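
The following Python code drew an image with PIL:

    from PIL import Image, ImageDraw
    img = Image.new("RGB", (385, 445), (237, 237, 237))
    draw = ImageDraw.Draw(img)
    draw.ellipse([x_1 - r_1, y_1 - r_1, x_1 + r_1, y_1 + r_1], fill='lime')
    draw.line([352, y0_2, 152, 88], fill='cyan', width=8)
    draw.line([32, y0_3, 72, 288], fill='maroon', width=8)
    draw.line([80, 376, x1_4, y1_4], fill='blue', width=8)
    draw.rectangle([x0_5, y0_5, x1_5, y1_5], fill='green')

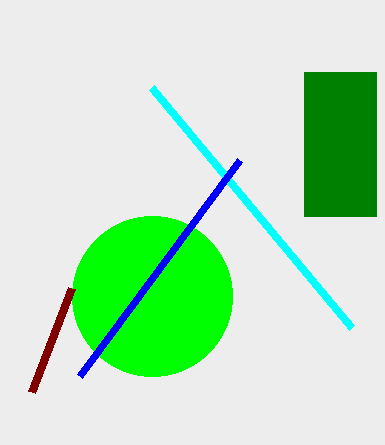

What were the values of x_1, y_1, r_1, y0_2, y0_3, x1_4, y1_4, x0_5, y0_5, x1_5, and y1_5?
x_1 = 152; y_1 = 296; r_1 = 80; y0_2 = 328; y0_3 = 392; x1_4 = 240; y1_4 = 160; x0_5 = 304; y0_5 = 72; x1_5 = 376; y1_5 = 216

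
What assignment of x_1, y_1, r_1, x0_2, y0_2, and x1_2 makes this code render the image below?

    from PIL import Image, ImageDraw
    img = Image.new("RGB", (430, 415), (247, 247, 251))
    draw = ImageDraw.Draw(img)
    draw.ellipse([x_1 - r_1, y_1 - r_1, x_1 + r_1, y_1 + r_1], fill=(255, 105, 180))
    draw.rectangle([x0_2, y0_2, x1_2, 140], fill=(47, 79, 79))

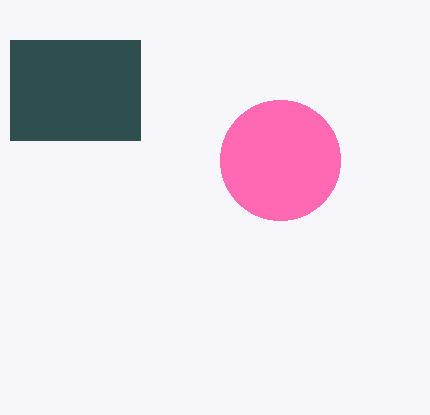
x_1 = 280, y_1 = 160, r_1 = 60, x0_2 = 10, y0_2 = 40, x1_2 = 140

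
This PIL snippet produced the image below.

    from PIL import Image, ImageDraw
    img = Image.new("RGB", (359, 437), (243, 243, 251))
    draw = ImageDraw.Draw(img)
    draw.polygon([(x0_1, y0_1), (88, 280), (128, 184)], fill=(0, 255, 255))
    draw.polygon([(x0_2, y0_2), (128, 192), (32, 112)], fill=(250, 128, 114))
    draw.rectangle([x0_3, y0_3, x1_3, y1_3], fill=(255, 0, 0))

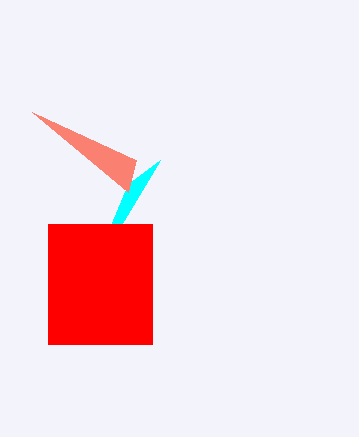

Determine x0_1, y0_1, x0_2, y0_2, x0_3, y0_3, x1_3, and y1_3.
x0_1 = 160
y0_1 = 160
x0_2 = 136
y0_2 = 160
x0_3 = 48
y0_3 = 224
x1_3 = 152
y1_3 = 344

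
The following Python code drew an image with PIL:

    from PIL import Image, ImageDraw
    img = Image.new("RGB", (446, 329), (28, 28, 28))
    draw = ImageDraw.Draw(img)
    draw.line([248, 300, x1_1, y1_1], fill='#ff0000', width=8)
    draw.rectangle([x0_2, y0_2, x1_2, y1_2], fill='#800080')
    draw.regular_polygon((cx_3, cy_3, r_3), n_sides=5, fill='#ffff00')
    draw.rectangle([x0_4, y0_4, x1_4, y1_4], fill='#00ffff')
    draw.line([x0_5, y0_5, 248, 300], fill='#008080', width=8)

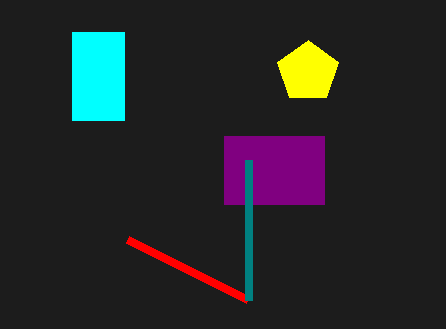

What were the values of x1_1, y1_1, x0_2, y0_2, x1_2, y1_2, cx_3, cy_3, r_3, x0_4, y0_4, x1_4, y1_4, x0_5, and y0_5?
x1_1 = 128; y1_1 = 240; x0_2 = 224; y0_2 = 136; x1_2 = 324; y1_2 = 204; cx_3 = 308; cy_3 = 72; r_3 = 32; x0_4 = 72; y0_4 = 32; x1_4 = 124; y1_4 = 120; x0_5 = 248; y0_5 = 160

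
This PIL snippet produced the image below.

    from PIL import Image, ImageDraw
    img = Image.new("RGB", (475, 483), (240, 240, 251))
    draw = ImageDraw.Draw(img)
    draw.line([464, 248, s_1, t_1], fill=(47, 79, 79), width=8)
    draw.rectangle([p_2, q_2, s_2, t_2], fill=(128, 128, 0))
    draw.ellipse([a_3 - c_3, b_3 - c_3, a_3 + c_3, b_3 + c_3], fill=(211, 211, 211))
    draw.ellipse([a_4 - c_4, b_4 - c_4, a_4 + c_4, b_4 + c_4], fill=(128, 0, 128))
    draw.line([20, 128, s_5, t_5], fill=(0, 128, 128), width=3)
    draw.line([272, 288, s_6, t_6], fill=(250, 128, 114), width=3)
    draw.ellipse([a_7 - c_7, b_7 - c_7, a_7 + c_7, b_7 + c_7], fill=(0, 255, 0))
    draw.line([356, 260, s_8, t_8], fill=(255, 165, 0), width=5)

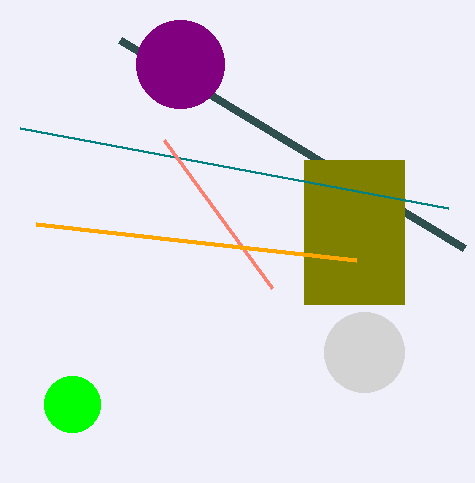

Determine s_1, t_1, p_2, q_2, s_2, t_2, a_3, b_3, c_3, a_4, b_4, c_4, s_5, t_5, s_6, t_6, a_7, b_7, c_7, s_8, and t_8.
s_1 = 120, t_1 = 40, p_2 = 304, q_2 = 160, s_2 = 404, t_2 = 304, a_3 = 364, b_3 = 352, c_3 = 40, a_4 = 180, b_4 = 64, c_4 = 44, s_5 = 448, t_5 = 208, s_6 = 164, t_6 = 140, a_7 = 72, b_7 = 404, c_7 = 28, s_8 = 36, t_8 = 224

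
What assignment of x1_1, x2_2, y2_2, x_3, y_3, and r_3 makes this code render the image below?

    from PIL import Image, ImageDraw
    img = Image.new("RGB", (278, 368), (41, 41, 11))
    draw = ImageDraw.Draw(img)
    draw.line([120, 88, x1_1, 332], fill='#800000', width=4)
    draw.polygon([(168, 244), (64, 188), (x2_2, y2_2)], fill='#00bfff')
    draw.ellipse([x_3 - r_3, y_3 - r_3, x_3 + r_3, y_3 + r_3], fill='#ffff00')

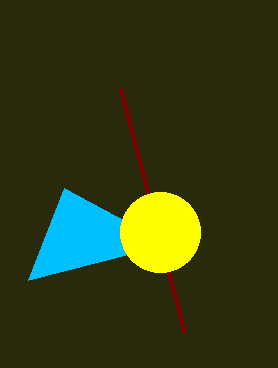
x1_1 = 184; x2_2 = 28; y2_2 = 280; x_3 = 160; y_3 = 232; r_3 = 40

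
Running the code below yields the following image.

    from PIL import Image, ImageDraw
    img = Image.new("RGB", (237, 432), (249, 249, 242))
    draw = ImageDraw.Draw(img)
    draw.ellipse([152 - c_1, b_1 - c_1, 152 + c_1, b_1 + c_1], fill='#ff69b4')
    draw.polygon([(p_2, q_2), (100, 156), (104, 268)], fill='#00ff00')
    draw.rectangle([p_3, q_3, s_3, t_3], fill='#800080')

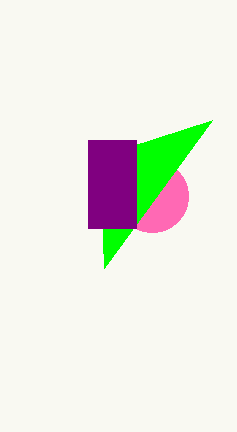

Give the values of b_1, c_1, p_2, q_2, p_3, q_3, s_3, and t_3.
b_1 = 196
c_1 = 36
p_2 = 212
q_2 = 120
p_3 = 88
q_3 = 140
s_3 = 136
t_3 = 228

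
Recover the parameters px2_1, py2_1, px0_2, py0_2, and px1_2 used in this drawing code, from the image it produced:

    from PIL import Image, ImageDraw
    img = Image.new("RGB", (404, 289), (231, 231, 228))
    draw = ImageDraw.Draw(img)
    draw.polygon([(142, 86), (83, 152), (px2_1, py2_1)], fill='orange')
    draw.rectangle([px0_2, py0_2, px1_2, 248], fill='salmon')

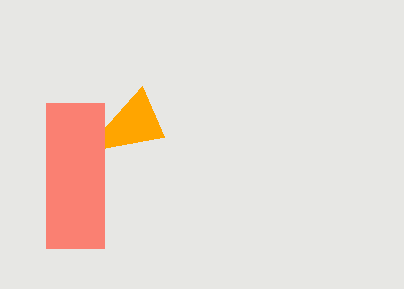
px2_1 = 164
py2_1 = 137
px0_2 = 46
py0_2 = 103
px1_2 = 104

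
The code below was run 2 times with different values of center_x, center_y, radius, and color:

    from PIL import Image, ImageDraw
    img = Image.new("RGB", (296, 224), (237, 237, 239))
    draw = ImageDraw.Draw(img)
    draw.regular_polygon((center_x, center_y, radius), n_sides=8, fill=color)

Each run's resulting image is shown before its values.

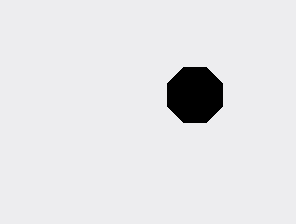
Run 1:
center_x = 195
center_y = 95
radius = 30
color = 'black'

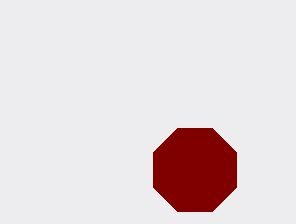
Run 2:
center_x = 195, center_y = 170, radius = 45, color = 'maroon'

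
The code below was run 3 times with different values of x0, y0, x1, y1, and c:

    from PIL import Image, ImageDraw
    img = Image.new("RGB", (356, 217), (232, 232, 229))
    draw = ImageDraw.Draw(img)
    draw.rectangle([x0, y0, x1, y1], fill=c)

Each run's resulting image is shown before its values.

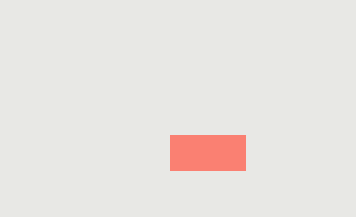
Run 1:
x0 = 170, y0 = 135, x1 = 245, y1 = 170, c = 'salmon'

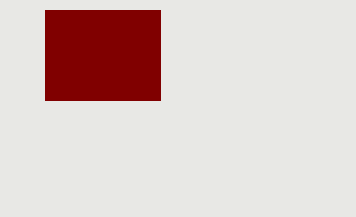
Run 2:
x0 = 45; y0 = 10; x1 = 160; y1 = 100; c = 'maroon'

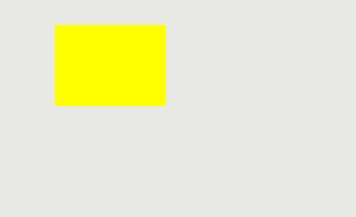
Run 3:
x0 = 55; y0 = 25; x1 = 165; y1 = 105; c = 'yellow'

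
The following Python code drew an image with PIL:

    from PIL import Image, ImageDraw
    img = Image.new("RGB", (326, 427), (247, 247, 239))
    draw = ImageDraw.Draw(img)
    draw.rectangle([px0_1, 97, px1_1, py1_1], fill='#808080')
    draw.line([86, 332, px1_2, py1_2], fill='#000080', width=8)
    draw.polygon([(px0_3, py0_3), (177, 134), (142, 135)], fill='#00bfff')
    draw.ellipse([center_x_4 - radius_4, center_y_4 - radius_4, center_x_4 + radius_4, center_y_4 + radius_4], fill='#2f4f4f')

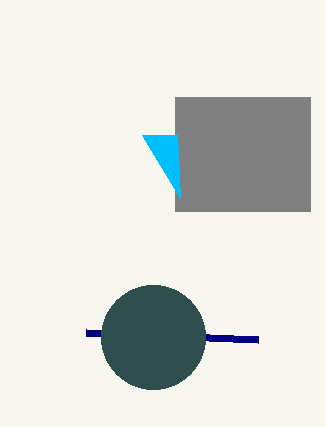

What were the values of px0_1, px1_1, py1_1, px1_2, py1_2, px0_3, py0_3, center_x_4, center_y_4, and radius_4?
px0_1 = 175
px1_1 = 310
py1_1 = 211
px1_2 = 258
py1_2 = 339
px0_3 = 180
py0_3 = 198
center_x_4 = 153
center_y_4 = 337
radius_4 = 52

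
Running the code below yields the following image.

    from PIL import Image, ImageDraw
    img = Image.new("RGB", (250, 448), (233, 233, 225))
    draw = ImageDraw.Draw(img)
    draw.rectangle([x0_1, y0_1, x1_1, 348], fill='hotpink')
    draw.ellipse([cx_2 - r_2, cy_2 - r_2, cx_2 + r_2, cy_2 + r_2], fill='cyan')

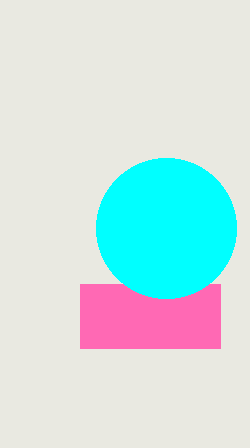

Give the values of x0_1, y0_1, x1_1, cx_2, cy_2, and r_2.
x0_1 = 80, y0_1 = 284, x1_1 = 220, cx_2 = 166, cy_2 = 228, r_2 = 70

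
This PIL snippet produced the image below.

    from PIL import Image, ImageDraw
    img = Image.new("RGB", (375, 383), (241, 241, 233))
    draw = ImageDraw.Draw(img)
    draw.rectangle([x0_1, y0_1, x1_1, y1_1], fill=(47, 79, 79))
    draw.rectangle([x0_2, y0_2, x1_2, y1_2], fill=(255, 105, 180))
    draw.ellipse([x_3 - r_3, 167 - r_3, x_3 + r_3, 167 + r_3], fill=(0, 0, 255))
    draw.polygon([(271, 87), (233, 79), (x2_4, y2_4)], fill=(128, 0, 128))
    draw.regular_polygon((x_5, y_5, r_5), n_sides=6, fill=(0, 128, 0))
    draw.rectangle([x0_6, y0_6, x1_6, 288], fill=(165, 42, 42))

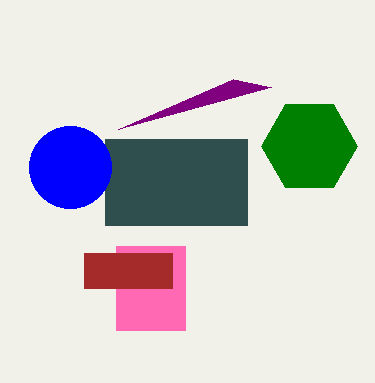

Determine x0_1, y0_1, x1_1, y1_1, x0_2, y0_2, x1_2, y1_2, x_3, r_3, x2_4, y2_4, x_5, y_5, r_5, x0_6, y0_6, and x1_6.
x0_1 = 105; y0_1 = 139; x1_1 = 247; y1_1 = 225; x0_2 = 116; y0_2 = 246; x1_2 = 185; y1_2 = 330; x_3 = 70; r_3 = 41; x2_4 = 118; y2_4 = 129; x_5 = 309; y_5 = 146; r_5 = 48; x0_6 = 84; y0_6 = 253; x1_6 = 172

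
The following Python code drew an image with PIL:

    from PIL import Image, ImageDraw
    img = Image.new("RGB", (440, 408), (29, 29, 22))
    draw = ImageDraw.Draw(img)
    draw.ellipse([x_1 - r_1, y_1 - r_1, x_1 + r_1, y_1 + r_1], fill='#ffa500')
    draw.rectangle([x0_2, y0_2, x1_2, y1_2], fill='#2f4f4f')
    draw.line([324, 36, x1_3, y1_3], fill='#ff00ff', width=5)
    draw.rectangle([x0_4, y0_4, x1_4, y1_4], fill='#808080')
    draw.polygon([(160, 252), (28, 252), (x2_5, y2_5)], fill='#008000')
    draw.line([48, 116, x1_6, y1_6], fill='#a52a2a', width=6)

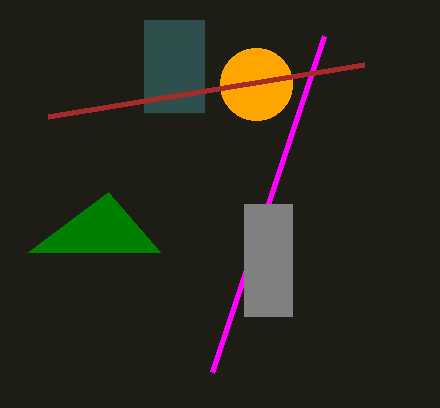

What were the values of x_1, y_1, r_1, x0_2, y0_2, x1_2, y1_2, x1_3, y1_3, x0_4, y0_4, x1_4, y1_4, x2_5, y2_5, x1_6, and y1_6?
x_1 = 256; y_1 = 84; r_1 = 36; x0_2 = 144; y0_2 = 20; x1_2 = 204; y1_2 = 112; x1_3 = 212; y1_3 = 372; x0_4 = 244; y0_4 = 204; x1_4 = 292; y1_4 = 316; x2_5 = 108; y2_5 = 192; x1_6 = 364; y1_6 = 64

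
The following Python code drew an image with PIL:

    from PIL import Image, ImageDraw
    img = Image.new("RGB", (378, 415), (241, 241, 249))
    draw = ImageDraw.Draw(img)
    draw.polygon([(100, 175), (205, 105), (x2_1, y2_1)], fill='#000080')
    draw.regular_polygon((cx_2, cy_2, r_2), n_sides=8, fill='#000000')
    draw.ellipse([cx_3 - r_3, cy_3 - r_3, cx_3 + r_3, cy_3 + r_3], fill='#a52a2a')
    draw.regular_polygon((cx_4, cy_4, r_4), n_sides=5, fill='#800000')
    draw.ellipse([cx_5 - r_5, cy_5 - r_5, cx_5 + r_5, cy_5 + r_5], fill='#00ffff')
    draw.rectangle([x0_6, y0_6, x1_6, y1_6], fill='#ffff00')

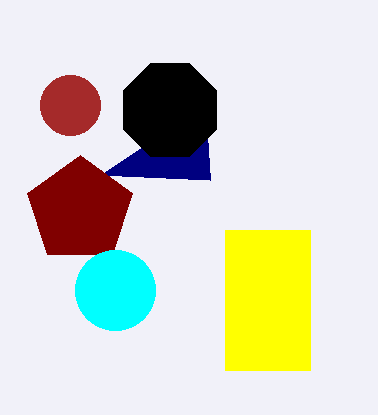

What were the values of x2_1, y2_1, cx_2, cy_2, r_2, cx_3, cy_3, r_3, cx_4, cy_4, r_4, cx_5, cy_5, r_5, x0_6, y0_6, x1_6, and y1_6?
x2_1 = 210; y2_1 = 180; cx_2 = 170; cy_2 = 110; r_2 = 50; cx_3 = 70; cy_3 = 105; r_3 = 30; cx_4 = 80; cy_4 = 210; r_4 = 55; cx_5 = 115; cy_5 = 290; r_5 = 40; x0_6 = 225; y0_6 = 230; x1_6 = 310; y1_6 = 370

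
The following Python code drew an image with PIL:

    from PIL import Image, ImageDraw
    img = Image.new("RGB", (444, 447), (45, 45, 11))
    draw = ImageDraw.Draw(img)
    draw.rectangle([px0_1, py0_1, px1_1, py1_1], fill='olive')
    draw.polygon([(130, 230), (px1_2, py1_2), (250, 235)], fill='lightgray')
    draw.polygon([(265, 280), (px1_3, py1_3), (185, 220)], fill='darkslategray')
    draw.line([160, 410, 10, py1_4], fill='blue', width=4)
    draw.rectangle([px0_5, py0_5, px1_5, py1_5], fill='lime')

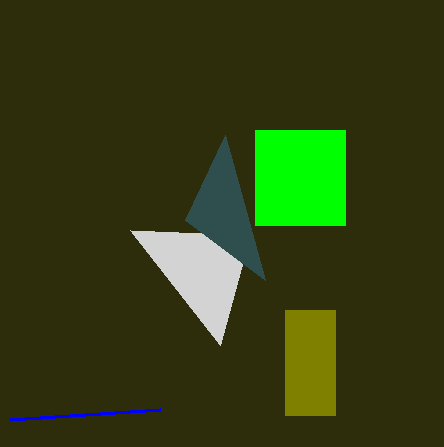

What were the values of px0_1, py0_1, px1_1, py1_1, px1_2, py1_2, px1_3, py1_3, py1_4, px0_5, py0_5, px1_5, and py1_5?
px0_1 = 285, py0_1 = 310, px1_1 = 335, py1_1 = 415, px1_2 = 220, py1_2 = 345, px1_3 = 225, py1_3 = 135, py1_4 = 420, px0_5 = 255, py0_5 = 130, px1_5 = 345, py1_5 = 225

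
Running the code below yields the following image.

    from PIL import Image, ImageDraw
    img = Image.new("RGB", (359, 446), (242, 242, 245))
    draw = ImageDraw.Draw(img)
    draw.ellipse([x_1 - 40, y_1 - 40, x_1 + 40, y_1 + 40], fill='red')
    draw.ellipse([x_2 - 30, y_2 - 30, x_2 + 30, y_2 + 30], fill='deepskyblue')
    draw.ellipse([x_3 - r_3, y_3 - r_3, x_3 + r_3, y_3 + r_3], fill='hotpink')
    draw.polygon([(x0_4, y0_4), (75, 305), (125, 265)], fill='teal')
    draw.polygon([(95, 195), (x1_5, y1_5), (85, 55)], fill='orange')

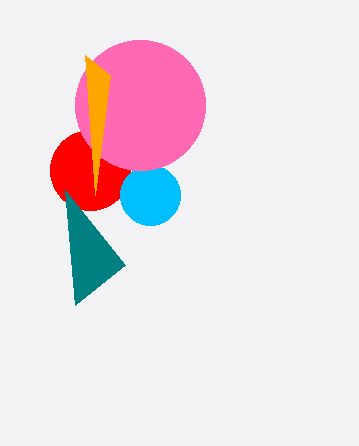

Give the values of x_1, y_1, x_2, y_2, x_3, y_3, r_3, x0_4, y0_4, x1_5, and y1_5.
x_1 = 90; y_1 = 170; x_2 = 150; y_2 = 195; x_3 = 140; y_3 = 105; r_3 = 65; x0_4 = 65; y0_4 = 190; x1_5 = 110; y1_5 = 75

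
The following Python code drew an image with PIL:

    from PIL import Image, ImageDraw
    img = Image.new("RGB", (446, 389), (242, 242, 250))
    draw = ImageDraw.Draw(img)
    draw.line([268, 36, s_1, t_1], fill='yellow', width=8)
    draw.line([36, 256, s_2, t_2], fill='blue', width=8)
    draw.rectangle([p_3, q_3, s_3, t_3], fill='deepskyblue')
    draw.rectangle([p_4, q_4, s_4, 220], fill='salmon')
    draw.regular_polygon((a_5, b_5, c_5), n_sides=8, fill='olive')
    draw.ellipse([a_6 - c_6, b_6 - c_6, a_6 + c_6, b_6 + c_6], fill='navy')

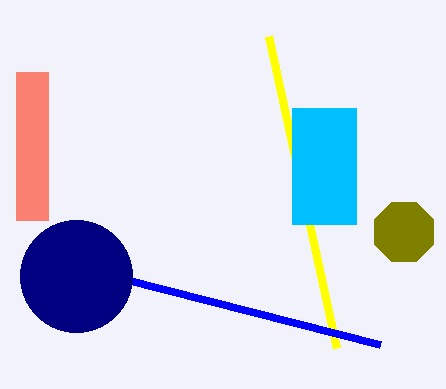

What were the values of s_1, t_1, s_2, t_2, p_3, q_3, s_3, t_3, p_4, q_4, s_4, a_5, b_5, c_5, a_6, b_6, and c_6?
s_1 = 336, t_1 = 348, s_2 = 380, t_2 = 344, p_3 = 292, q_3 = 108, s_3 = 356, t_3 = 224, p_4 = 16, q_4 = 72, s_4 = 48, a_5 = 404, b_5 = 232, c_5 = 32, a_6 = 76, b_6 = 276, c_6 = 56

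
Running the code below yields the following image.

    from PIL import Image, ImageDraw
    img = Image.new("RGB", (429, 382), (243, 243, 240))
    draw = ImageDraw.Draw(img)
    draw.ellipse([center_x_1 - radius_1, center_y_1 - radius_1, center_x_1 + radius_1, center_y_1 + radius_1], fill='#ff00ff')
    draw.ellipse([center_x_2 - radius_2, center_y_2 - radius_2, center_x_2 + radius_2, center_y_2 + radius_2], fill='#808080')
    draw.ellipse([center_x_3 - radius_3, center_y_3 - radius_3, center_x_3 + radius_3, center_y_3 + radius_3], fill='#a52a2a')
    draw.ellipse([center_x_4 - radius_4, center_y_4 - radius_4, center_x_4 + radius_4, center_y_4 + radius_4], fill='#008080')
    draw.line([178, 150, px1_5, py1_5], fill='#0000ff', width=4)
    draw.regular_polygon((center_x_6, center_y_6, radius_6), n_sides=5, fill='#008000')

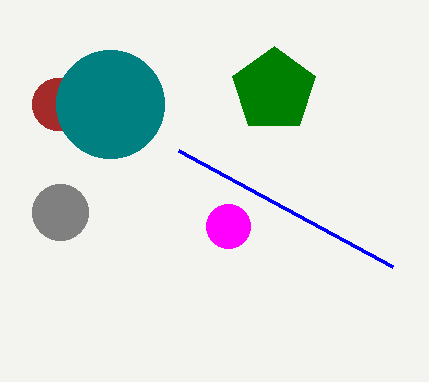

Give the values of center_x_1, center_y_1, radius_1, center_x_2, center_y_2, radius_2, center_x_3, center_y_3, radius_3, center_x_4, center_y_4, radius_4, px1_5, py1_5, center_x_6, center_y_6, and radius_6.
center_x_1 = 228; center_y_1 = 226; radius_1 = 22; center_x_2 = 60; center_y_2 = 212; radius_2 = 28; center_x_3 = 58; center_y_3 = 104; radius_3 = 26; center_x_4 = 110; center_y_4 = 104; radius_4 = 54; px1_5 = 392; py1_5 = 266; center_x_6 = 274; center_y_6 = 90; radius_6 = 44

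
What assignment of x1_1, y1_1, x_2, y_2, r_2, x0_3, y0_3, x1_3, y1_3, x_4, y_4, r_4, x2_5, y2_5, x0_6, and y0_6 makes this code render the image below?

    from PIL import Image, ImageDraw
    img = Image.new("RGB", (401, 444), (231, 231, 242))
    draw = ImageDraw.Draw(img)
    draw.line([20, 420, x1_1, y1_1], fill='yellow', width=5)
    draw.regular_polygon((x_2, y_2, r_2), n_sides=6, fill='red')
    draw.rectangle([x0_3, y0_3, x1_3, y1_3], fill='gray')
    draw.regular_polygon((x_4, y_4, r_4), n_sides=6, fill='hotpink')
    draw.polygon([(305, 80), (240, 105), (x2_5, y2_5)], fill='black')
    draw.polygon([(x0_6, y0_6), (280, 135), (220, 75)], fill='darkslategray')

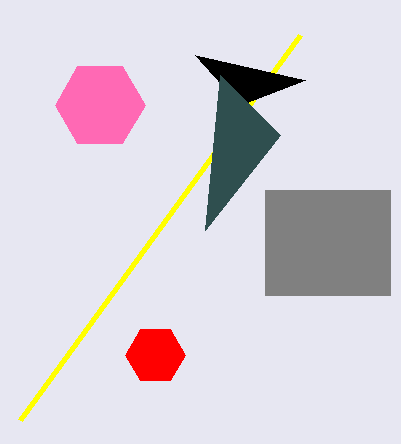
x1_1 = 300, y1_1 = 35, x_2 = 155, y_2 = 355, r_2 = 30, x0_3 = 265, y0_3 = 190, x1_3 = 390, y1_3 = 295, x_4 = 100, y_4 = 105, r_4 = 45, x2_5 = 195, y2_5 = 55, x0_6 = 205, y0_6 = 230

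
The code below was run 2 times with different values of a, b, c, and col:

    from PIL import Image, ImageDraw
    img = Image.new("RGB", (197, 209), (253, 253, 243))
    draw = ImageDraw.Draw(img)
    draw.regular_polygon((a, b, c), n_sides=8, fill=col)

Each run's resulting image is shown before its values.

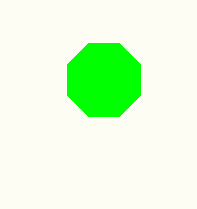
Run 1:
a = 104; b = 80; c = 40; col = 'lime'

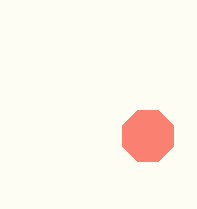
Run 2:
a = 148, b = 136, c = 28, col = 'salmon'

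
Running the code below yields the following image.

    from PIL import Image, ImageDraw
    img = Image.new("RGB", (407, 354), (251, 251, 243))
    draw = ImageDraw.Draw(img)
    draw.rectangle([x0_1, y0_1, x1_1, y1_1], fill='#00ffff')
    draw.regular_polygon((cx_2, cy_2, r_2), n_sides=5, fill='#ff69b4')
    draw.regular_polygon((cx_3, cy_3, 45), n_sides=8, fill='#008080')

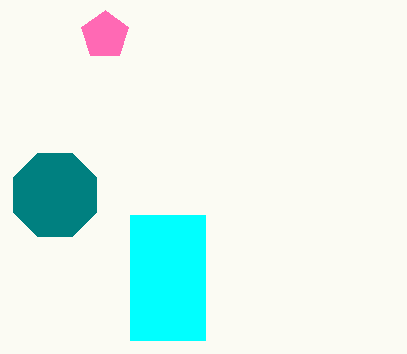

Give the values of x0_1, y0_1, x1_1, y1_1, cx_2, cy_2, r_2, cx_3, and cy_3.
x0_1 = 130, y0_1 = 215, x1_1 = 205, y1_1 = 340, cx_2 = 105, cy_2 = 35, r_2 = 25, cx_3 = 55, cy_3 = 195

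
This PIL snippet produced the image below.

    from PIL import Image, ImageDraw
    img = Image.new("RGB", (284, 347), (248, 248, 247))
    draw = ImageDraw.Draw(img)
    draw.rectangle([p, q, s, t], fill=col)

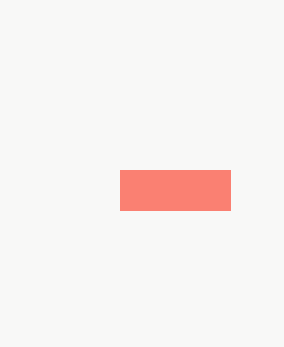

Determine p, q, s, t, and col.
p = 120
q = 170
s = 230
t = 210
col = 'salmon'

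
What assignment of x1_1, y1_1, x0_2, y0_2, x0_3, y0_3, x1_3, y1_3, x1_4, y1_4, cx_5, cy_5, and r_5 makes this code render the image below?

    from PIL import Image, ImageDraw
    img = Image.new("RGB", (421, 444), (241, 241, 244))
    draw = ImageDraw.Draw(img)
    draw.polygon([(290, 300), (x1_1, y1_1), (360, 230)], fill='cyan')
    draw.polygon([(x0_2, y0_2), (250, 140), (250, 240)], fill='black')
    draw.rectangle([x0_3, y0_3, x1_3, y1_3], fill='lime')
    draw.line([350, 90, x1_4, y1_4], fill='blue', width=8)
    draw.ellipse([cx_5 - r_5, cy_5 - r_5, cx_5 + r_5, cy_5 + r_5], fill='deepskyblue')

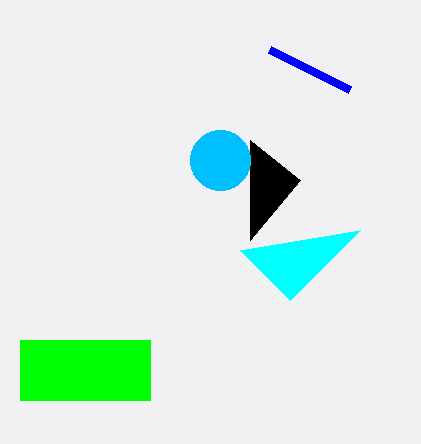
x1_1 = 240; y1_1 = 250; x0_2 = 300; y0_2 = 180; x0_3 = 20; y0_3 = 340; x1_3 = 150; y1_3 = 400; x1_4 = 270; y1_4 = 50; cx_5 = 220; cy_5 = 160; r_5 = 30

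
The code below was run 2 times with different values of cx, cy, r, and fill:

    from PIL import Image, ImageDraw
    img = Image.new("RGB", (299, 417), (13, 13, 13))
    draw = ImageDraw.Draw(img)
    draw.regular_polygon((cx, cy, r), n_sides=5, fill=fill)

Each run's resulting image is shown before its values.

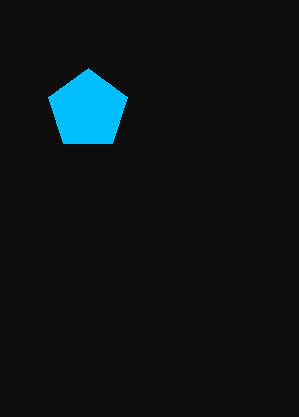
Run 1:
cx = 88, cy = 110, r = 42, fill = 'deepskyblue'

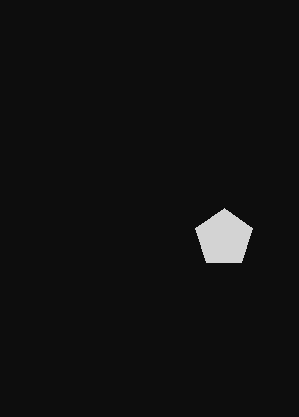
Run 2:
cx = 224; cy = 238; r = 30; fill = 'lightgray'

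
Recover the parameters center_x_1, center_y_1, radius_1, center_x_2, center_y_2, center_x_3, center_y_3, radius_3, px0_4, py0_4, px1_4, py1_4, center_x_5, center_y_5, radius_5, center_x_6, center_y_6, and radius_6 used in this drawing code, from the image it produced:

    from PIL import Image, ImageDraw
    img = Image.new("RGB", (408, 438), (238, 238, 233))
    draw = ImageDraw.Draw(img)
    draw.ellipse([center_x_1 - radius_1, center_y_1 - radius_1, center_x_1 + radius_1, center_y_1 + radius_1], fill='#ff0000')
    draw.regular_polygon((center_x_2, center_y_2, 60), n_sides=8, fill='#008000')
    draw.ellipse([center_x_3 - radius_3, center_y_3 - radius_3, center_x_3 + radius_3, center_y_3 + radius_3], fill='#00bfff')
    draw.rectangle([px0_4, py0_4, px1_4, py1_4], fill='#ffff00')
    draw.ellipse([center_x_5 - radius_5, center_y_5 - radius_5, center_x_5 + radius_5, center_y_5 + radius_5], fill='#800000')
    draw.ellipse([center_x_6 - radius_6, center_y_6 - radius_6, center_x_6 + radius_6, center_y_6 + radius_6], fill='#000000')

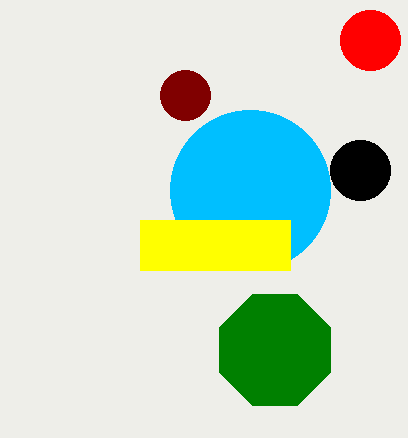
center_x_1 = 370; center_y_1 = 40; radius_1 = 30; center_x_2 = 275; center_y_2 = 350; center_x_3 = 250; center_y_3 = 190; radius_3 = 80; px0_4 = 140; py0_4 = 220; px1_4 = 290; py1_4 = 270; center_x_5 = 185; center_y_5 = 95; radius_5 = 25; center_x_6 = 360; center_y_6 = 170; radius_6 = 30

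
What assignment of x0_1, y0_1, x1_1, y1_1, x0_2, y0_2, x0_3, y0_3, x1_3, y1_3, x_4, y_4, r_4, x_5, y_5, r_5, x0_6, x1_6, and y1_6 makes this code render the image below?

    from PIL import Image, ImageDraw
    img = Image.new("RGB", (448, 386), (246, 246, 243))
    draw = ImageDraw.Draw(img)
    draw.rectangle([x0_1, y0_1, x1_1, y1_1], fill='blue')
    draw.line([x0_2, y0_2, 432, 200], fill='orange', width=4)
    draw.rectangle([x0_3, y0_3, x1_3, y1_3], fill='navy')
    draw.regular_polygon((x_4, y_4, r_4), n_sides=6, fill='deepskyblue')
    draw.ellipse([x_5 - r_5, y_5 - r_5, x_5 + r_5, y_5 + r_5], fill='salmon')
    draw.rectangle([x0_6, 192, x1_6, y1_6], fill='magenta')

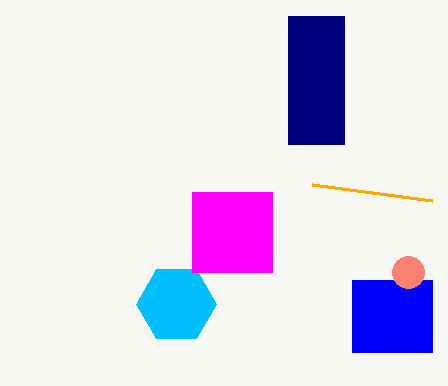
x0_1 = 352, y0_1 = 280, x1_1 = 432, y1_1 = 352, x0_2 = 312, y0_2 = 184, x0_3 = 288, y0_3 = 16, x1_3 = 344, y1_3 = 144, x_4 = 176, y_4 = 304, r_4 = 40, x_5 = 408, y_5 = 272, r_5 = 16, x0_6 = 192, x1_6 = 272, y1_6 = 272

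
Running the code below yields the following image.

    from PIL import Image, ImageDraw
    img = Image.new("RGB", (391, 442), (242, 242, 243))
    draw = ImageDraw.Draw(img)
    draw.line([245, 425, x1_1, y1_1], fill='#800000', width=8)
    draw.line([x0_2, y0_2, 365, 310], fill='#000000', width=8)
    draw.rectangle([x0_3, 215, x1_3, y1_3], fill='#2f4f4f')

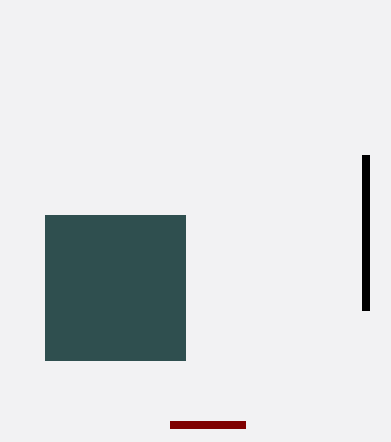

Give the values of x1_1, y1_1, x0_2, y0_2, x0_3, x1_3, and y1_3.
x1_1 = 170, y1_1 = 425, x0_2 = 365, y0_2 = 155, x0_3 = 45, x1_3 = 185, y1_3 = 360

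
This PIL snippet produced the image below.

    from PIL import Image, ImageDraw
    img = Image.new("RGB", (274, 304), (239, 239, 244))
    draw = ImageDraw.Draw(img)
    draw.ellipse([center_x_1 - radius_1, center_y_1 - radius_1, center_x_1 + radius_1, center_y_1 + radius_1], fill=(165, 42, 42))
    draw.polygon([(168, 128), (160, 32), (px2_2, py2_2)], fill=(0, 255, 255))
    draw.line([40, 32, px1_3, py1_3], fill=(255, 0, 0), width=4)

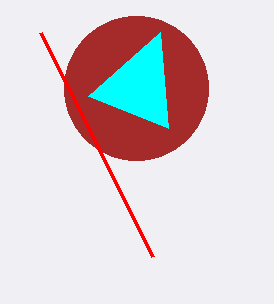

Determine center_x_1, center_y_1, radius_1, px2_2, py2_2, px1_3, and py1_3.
center_x_1 = 136, center_y_1 = 88, radius_1 = 72, px2_2 = 88, py2_2 = 96, px1_3 = 152, py1_3 = 256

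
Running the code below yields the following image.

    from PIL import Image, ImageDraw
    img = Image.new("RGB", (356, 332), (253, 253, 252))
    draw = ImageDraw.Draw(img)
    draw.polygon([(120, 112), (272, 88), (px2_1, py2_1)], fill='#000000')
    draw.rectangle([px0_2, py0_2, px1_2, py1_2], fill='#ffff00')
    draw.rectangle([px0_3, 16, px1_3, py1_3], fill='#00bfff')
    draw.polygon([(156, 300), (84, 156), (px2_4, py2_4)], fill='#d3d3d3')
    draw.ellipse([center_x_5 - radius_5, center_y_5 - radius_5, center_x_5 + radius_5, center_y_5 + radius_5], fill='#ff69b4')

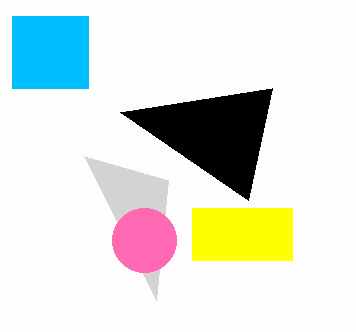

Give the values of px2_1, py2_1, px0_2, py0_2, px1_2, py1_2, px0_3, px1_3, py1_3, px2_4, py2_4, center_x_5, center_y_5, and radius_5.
px2_1 = 248, py2_1 = 200, px0_2 = 192, py0_2 = 208, px1_2 = 292, py1_2 = 260, px0_3 = 12, px1_3 = 88, py1_3 = 88, px2_4 = 168, py2_4 = 180, center_x_5 = 144, center_y_5 = 240, radius_5 = 32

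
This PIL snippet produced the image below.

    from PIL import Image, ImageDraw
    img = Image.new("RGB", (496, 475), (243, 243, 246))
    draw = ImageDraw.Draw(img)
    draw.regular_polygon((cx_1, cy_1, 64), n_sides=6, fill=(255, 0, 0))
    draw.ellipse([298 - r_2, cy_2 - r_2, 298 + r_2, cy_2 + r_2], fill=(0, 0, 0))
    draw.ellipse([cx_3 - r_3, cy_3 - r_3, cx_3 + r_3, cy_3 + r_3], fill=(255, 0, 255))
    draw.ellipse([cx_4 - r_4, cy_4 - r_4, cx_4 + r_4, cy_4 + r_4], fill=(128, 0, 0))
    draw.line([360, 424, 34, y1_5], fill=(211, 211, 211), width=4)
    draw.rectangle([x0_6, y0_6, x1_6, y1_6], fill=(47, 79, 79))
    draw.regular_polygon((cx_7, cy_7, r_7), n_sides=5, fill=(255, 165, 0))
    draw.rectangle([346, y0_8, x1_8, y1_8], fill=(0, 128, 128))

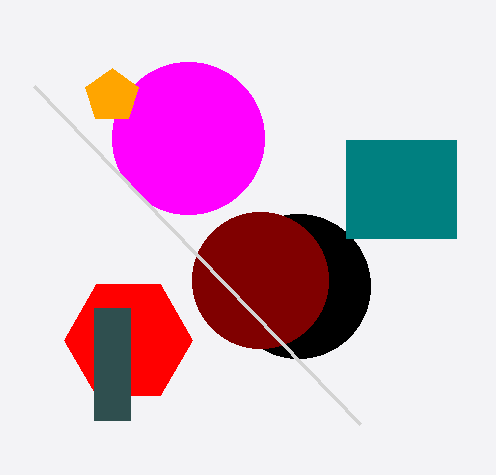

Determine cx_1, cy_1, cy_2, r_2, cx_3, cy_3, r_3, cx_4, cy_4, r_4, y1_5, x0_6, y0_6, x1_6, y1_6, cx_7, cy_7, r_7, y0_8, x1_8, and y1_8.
cx_1 = 128; cy_1 = 340; cy_2 = 286; r_2 = 72; cx_3 = 188; cy_3 = 138; r_3 = 76; cx_4 = 260; cy_4 = 280; r_4 = 68; y1_5 = 86; x0_6 = 94; y0_6 = 308; x1_6 = 130; y1_6 = 420; cx_7 = 112; cy_7 = 96; r_7 = 28; y0_8 = 140; x1_8 = 456; y1_8 = 238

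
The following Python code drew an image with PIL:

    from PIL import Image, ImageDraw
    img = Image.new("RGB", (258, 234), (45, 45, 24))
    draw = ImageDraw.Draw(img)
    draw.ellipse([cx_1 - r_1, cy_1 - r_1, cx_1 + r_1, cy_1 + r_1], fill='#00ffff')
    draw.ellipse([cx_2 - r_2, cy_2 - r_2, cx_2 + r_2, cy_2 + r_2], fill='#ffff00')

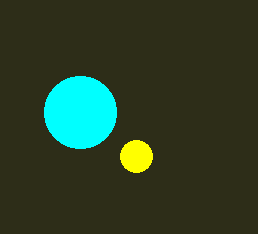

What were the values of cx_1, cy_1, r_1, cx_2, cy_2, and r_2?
cx_1 = 80
cy_1 = 112
r_1 = 36
cx_2 = 136
cy_2 = 156
r_2 = 16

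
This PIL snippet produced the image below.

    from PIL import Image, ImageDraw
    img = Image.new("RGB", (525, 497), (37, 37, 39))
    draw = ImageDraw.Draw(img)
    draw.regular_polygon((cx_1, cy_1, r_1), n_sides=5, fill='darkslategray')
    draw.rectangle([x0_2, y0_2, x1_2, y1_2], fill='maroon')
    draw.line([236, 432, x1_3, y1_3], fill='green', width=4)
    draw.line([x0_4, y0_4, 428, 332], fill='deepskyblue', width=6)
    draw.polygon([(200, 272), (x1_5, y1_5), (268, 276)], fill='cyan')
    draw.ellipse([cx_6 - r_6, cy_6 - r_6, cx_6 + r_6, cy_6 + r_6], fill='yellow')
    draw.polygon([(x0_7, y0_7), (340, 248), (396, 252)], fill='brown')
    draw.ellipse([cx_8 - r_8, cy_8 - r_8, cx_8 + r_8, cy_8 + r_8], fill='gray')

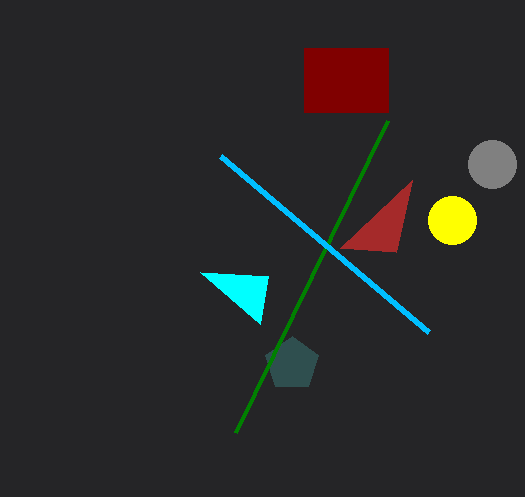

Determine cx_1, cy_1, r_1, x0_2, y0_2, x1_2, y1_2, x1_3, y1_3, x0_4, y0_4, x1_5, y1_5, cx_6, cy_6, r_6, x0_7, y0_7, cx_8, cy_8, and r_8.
cx_1 = 292, cy_1 = 364, r_1 = 28, x0_2 = 304, y0_2 = 48, x1_2 = 388, y1_2 = 112, x1_3 = 388, y1_3 = 120, x0_4 = 220, y0_4 = 156, x1_5 = 260, y1_5 = 324, cx_6 = 452, cy_6 = 220, r_6 = 24, x0_7 = 412, y0_7 = 180, cx_8 = 492, cy_8 = 164, r_8 = 24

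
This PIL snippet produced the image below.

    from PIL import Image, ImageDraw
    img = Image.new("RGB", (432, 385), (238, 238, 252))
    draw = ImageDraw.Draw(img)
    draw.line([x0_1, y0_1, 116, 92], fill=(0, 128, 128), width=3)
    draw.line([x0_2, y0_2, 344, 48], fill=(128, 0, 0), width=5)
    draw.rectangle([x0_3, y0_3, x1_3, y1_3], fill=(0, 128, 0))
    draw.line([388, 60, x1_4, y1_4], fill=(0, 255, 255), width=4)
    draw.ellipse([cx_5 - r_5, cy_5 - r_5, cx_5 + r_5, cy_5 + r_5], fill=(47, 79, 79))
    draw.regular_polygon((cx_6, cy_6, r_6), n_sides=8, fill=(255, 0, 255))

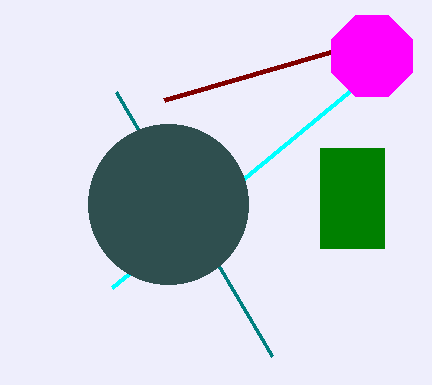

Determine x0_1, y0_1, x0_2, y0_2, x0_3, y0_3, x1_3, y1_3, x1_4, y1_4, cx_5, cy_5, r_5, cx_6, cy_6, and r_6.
x0_1 = 272; y0_1 = 356; x0_2 = 164; y0_2 = 100; x0_3 = 320; y0_3 = 148; x1_3 = 384; y1_3 = 248; x1_4 = 112; y1_4 = 288; cx_5 = 168; cy_5 = 204; r_5 = 80; cx_6 = 372; cy_6 = 56; r_6 = 44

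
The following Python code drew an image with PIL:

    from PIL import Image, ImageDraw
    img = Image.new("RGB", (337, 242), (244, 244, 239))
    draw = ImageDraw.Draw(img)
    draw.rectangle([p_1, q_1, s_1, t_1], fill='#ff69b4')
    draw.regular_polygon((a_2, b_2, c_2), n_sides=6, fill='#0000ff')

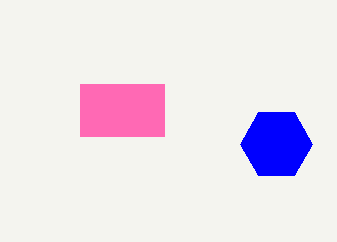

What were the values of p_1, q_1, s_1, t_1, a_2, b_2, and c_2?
p_1 = 80
q_1 = 84
s_1 = 164
t_1 = 136
a_2 = 276
b_2 = 144
c_2 = 36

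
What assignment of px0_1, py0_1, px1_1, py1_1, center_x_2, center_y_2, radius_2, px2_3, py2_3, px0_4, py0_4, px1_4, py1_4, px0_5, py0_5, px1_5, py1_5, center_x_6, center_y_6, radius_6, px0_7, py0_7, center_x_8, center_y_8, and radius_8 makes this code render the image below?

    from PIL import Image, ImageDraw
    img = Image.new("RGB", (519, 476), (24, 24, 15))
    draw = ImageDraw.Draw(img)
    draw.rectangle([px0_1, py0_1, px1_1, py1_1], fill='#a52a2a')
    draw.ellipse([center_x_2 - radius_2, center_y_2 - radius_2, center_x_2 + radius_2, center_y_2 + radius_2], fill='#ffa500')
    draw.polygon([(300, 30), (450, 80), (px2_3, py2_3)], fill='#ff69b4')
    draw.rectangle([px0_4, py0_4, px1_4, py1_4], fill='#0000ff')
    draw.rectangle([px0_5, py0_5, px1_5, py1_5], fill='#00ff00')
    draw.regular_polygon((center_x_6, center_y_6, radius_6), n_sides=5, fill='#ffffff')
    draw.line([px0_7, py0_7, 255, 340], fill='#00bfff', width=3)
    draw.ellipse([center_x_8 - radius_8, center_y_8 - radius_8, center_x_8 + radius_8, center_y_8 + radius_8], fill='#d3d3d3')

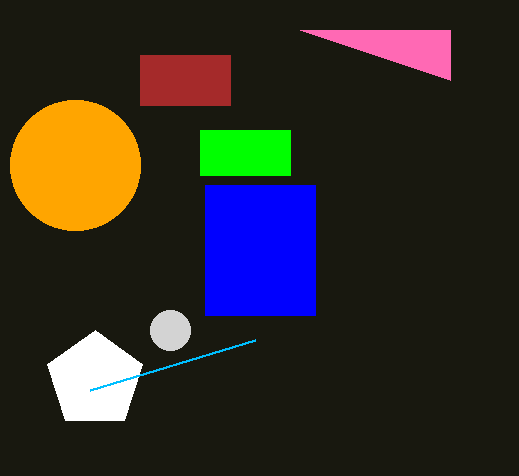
px0_1 = 140; py0_1 = 55; px1_1 = 230; py1_1 = 105; center_x_2 = 75; center_y_2 = 165; radius_2 = 65; px2_3 = 450; py2_3 = 30; px0_4 = 205; py0_4 = 185; px1_4 = 315; py1_4 = 315; px0_5 = 200; py0_5 = 130; px1_5 = 290; py1_5 = 175; center_x_6 = 95; center_y_6 = 380; radius_6 = 50; px0_7 = 90; py0_7 = 390; center_x_8 = 170; center_y_8 = 330; radius_8 = 20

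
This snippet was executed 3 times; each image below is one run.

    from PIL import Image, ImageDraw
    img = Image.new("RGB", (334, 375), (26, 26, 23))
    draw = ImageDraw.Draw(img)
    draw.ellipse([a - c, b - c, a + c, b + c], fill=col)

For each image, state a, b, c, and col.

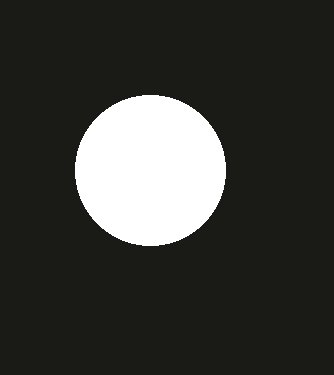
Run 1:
a = 150; b = 170; c = 75; col = 'white'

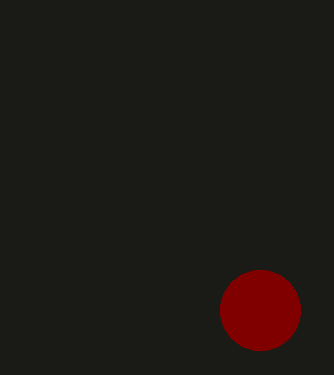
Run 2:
a = 260, b = 310, c = 40, col = 'maroon'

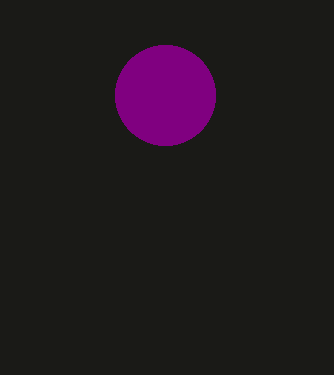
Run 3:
a = 165
b = 95
c = 50
col = 'purple'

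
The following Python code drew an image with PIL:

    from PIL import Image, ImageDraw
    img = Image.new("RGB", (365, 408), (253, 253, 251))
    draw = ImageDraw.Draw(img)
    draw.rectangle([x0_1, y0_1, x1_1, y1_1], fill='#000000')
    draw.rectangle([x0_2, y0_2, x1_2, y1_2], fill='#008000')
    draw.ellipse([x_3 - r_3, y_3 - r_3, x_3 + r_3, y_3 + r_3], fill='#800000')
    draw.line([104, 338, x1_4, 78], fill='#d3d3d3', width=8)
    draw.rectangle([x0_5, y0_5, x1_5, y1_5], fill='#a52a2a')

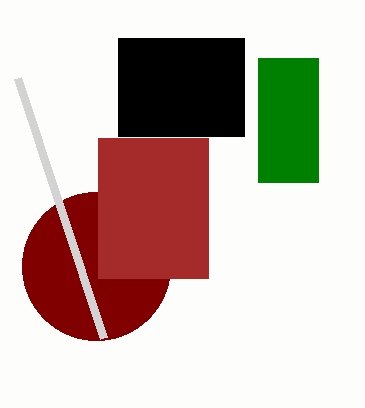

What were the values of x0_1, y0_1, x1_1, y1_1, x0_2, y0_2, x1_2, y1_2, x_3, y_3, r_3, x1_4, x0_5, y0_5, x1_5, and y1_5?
x0_1 = 118, y0_1 = 38, x1_1 = 244, y1_1 = 136, x0_2 = 258, y0_2 = 58, x1_2 = 318, y1_2 = 182, x_3 = 96, y_3 = 266, r_3 = 74, x1_4 = 18, x0_5 = 98, y0_5 = 138, x1_5 = 208, y1_5 = 278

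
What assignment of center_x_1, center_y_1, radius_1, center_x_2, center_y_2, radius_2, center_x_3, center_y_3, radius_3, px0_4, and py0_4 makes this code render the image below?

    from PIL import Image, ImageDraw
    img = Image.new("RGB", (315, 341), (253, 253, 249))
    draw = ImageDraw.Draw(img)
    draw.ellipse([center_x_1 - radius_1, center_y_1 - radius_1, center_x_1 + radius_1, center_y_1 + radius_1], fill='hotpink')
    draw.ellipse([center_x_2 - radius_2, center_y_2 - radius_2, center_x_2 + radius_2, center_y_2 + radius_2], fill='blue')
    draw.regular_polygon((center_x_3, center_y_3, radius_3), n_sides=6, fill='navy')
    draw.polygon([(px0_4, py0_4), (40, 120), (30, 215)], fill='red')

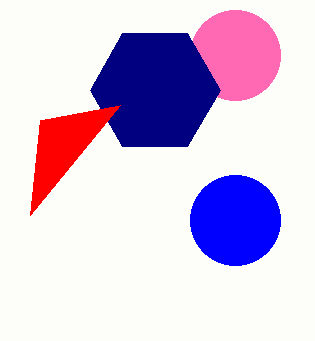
center_x_1 = 235; center_y_1 = 55; radius_1 = 45; center_x_2 = 235; center_y_2 = 220; radius_2 = 45; center_x_3 = 155; center_y_3 = 90; radius_3 = 65; px0_4 = 120; py0_4 = 105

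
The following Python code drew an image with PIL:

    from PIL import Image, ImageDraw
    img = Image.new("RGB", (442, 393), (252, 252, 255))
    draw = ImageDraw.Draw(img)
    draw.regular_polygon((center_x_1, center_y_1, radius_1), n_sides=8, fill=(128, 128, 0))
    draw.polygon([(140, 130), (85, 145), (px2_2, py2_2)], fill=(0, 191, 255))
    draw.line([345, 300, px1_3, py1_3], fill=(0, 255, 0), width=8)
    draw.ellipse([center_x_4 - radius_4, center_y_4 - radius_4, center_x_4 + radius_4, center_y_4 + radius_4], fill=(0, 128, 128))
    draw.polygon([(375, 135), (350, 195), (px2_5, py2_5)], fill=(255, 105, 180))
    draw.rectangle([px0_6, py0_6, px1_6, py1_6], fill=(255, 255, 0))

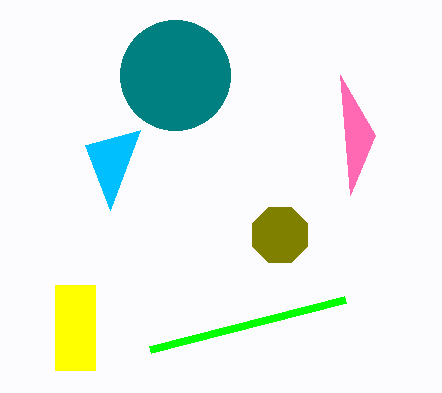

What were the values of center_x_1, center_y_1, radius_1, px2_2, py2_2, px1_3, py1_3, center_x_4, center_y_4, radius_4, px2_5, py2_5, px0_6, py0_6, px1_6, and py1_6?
center_x_1 = 280; center_y_1 = 235; radius_1 = 30; px2_2 = 110; py2_2 = 210; px1_3 = 150; py1_3 = 350; center_x_4 = 175; center_y_4 = 75; radius_4 = 55; px2_5 = 340; py2_5 = 75; px0_6 = 55; py0_6 = 285; px1_6 = 95; py1_6 = 370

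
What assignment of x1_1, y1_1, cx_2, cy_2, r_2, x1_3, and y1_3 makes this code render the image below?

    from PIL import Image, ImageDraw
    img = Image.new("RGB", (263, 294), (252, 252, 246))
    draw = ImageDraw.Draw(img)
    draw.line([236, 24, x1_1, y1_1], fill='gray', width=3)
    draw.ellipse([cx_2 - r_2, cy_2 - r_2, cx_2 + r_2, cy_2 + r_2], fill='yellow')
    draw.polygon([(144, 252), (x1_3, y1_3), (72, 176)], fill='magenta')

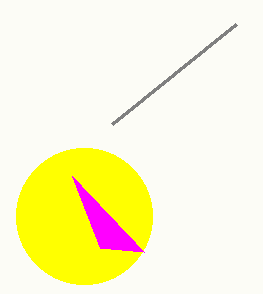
x1_1 = 112
y1_1 = 124
cx_2 = 84
cy_2 = 216
r_2 = 68
x1_3 = 100
y1_3 = 248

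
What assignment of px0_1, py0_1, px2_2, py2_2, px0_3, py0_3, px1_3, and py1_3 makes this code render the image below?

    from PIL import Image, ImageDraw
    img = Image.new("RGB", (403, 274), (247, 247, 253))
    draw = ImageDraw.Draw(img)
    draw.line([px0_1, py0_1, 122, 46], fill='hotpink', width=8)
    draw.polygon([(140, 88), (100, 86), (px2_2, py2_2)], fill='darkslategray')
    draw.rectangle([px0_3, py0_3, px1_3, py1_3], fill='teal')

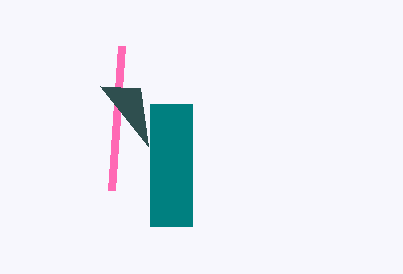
px0_1 = 112; py0_1 = 190; px2_2 = 148; py2_2 = 146; px0_3 = 150; py0_3 = 104; px1_3 = 192; py1_3 = 226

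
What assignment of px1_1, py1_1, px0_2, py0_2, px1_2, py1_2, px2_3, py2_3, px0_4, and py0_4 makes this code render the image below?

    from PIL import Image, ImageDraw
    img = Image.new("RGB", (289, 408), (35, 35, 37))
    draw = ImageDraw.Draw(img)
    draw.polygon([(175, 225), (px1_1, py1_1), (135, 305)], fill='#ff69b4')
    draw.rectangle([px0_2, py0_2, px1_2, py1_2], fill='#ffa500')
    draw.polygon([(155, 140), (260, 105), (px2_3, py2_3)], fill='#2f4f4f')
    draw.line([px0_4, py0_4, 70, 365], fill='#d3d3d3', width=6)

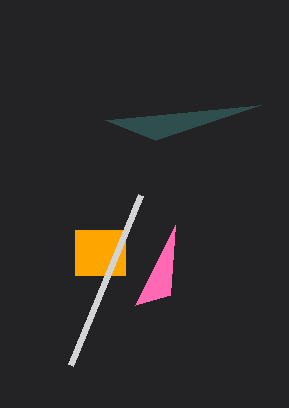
px1_1 = 170, py1_1 = 295, px0_2 = 75, py0_2 = 230, px1_2 = 125, py1_2 = 275, px2_3 = 105, py2_3 = 120, px0_4 = 140, py0_4 = 195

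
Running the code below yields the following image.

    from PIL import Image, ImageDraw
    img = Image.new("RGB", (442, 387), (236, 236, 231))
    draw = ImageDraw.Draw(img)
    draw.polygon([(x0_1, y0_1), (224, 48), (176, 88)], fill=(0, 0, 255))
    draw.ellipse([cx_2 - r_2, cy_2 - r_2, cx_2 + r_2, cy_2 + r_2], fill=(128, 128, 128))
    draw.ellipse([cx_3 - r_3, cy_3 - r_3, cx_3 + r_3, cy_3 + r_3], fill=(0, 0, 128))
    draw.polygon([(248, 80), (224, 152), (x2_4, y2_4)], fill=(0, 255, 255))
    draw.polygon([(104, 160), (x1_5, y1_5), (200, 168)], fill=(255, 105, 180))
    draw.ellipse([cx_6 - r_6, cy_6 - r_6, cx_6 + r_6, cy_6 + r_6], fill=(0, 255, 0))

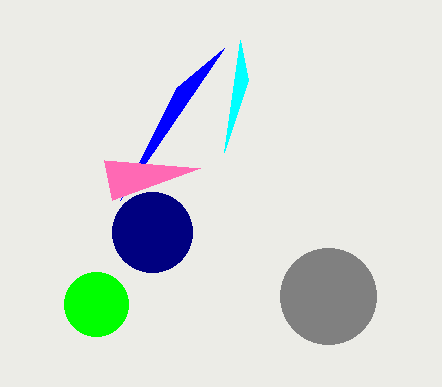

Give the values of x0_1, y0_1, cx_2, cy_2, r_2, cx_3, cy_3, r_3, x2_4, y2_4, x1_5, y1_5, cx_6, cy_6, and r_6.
x0_1 = 120; y0_1 = 200; cx_2 = 328; cy_2 = 296; r_2 = 48; cx_3 = 152; cy_3 = 232; r_3 = 40; x2_4 = 240; y2_4 = 40; x1_5 = 112; y1_5 = 200; cx_6 = 96; cy_6 = 304; r_6 = 32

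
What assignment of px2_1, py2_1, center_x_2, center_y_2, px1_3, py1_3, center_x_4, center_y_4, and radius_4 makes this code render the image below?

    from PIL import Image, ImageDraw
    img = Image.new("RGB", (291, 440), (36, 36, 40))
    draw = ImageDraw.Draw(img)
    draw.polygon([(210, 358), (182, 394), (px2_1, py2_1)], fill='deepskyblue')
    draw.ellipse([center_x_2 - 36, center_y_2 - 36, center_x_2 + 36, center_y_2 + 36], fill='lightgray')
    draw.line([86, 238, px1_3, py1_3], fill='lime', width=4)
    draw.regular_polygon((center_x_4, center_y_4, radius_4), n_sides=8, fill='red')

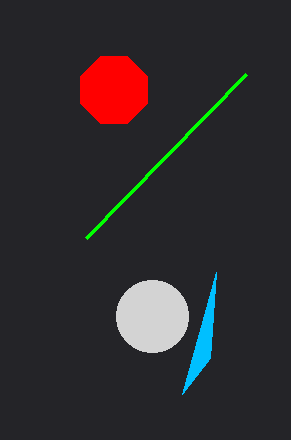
px2_1 = 216; py2_1 = 272; center_x_2 = 152; center_y_2 = 316; px1_3 = 246; py1_3 = 74; center_x_4 = 114; center_y_4 = 90; radius_4 = 36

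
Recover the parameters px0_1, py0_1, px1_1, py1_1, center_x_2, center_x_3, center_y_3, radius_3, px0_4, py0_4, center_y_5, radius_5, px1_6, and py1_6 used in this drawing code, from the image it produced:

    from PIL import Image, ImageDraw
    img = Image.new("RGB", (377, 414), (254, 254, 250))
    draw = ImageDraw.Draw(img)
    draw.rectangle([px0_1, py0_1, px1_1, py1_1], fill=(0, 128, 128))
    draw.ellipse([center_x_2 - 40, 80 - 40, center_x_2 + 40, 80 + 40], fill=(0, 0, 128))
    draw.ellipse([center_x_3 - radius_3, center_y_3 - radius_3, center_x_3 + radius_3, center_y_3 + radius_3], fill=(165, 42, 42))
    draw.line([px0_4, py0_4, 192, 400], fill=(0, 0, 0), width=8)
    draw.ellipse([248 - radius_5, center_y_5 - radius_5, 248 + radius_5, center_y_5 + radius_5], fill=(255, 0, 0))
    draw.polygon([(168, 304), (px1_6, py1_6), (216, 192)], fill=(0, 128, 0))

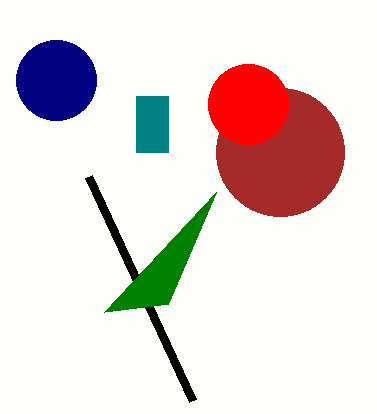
px0_1 = 136
py0_1 = 96
px1_1 = 168
py1_1 = 152
center_x_2 = 56
center_x_3 = 280
center_y_3 = 152
radius_3 = 64
px0_4 = 88
py0_4 = 176
center_y_5 = 104
radius_5 = 40
px1_6 = 104
py1_6 = 312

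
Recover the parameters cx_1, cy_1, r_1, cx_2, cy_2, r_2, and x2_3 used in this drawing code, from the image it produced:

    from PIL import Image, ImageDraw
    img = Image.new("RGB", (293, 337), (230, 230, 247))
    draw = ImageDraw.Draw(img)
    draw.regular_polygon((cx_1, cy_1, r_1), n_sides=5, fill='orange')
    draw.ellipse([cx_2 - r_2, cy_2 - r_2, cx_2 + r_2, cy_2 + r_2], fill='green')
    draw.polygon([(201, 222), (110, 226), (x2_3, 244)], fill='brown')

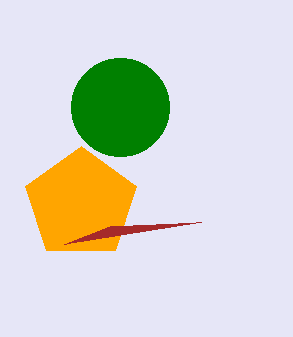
cx_1 = 81, cy_1 = 204, r_1 = 58, cx_2 = 120, cy_2 = 107, r_2 = 49, x2_3 = 64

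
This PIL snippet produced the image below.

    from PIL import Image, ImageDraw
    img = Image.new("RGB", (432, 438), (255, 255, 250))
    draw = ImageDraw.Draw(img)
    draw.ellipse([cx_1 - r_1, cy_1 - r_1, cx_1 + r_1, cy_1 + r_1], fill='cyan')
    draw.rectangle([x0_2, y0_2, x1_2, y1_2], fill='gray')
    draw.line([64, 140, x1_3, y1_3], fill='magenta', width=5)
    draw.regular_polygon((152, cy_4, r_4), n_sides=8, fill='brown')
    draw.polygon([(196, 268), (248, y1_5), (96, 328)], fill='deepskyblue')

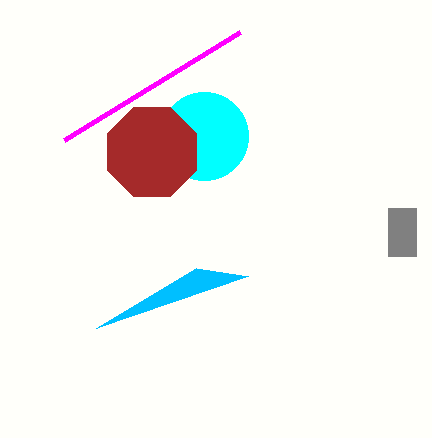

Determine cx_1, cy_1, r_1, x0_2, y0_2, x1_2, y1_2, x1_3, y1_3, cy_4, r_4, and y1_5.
cx_1 = 204
cy_1 = 136
r_1 = 44
x0_2 = 388
y0_2 = 208
x1_2 = 416
y1_2 = 256
x1_3 = 240
y1_3 = 32
cy_4 = 152
r_4 = 48
y1_5 = 276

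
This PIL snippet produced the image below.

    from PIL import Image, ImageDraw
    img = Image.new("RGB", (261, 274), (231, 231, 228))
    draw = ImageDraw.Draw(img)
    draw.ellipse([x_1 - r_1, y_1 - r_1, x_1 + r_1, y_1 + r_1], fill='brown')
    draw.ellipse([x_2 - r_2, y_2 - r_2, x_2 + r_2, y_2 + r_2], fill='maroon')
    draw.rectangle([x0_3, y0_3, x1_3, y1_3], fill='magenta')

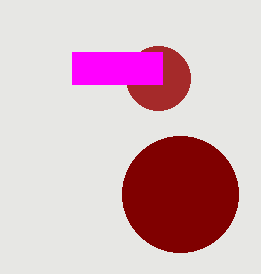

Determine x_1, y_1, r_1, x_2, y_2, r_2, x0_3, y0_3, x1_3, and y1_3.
x_1 = 158, y_1 = 78, r_1 = 32, x_2 = 180, y_2 = 194, r_2 = 58, x0_3 = 72, y0_3 = 52, x1_3 = 162, y1_3 = 84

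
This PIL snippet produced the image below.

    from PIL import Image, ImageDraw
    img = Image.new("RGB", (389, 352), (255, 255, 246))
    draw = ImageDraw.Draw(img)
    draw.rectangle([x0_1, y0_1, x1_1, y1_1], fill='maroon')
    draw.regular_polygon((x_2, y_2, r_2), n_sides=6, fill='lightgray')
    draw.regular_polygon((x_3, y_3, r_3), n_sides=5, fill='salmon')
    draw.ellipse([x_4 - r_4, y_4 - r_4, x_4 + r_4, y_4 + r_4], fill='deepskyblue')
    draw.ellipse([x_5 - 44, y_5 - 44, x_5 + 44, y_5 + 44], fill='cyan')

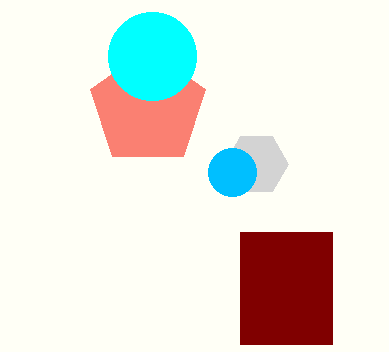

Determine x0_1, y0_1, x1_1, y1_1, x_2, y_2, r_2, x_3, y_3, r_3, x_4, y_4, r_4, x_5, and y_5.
x0_1 = 240, y0_1 = 232, x1_1 = 332, y1_1 = 344, x_2 = 256, y_2 = 164, r_2 = 32, x_3 = 148, y_3 = 108, r_3 = 60, x_4 = 232, y_4 = 172, r_4 = 24, x_5 = 152, y_5 = 56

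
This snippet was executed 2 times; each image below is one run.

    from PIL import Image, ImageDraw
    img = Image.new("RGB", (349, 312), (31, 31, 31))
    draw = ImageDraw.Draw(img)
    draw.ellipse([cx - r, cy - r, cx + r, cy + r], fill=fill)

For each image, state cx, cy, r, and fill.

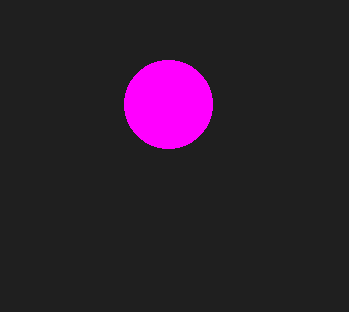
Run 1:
cx = 168; cy = 104; r = 44; fill = 'magenta'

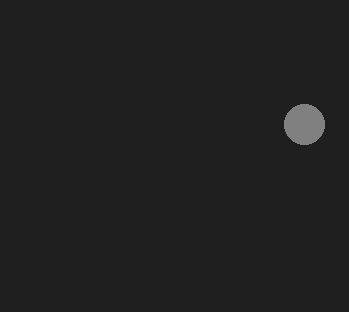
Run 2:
cx = 304, cy = 124, r = 20, fill = 'gray'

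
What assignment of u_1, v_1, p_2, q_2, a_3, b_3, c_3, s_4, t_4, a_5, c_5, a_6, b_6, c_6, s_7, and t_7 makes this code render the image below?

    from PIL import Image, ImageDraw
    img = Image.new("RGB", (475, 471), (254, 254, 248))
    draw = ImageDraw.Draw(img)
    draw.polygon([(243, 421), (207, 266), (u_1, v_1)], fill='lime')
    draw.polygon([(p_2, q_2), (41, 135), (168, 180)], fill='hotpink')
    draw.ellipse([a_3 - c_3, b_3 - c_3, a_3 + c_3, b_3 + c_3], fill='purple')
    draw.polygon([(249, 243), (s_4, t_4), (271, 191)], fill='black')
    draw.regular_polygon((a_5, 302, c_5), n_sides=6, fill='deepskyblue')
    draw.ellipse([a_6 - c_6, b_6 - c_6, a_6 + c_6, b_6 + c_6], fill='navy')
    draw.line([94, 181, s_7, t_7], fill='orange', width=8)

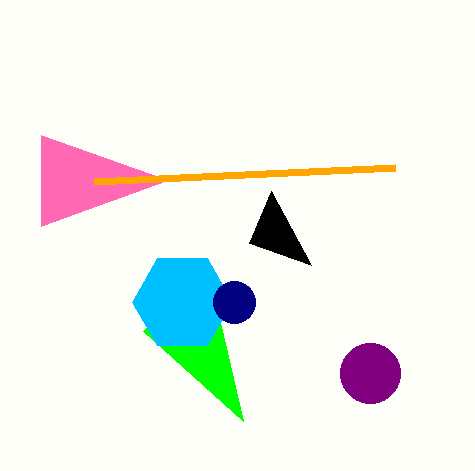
u_1 = 143
v_1 = 331
p_2 = 41
q_2 = 226
a_3 = 370
b_3 = 373
c_3 = 30
s_4 = 311
t_4 = 265
a_5 = 182
c_5 = 50
a_6 = 234
b_6 = 302
c_6 = 21
s_7 = 395
t_7 = 167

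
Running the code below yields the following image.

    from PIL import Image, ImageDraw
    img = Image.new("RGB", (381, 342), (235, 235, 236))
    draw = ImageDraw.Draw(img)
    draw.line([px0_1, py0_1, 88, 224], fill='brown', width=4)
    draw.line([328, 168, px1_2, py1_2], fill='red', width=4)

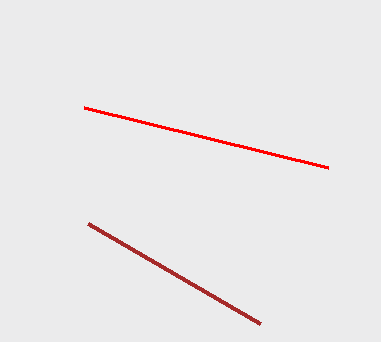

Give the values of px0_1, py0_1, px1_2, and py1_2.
px0_1 = 260, py0_1 = 324, px1_2 = 84, py1_2 = 108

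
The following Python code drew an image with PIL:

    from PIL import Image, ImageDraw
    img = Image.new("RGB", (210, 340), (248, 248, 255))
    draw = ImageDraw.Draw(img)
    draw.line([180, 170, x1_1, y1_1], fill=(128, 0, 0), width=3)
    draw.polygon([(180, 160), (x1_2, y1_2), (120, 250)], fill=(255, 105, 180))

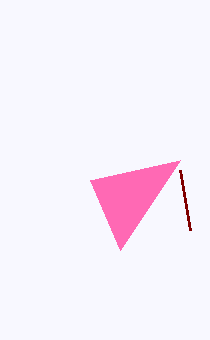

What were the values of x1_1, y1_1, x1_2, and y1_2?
x1_1 = 190, y1_1 = 230, x1_2 = 90, y1_2 = 180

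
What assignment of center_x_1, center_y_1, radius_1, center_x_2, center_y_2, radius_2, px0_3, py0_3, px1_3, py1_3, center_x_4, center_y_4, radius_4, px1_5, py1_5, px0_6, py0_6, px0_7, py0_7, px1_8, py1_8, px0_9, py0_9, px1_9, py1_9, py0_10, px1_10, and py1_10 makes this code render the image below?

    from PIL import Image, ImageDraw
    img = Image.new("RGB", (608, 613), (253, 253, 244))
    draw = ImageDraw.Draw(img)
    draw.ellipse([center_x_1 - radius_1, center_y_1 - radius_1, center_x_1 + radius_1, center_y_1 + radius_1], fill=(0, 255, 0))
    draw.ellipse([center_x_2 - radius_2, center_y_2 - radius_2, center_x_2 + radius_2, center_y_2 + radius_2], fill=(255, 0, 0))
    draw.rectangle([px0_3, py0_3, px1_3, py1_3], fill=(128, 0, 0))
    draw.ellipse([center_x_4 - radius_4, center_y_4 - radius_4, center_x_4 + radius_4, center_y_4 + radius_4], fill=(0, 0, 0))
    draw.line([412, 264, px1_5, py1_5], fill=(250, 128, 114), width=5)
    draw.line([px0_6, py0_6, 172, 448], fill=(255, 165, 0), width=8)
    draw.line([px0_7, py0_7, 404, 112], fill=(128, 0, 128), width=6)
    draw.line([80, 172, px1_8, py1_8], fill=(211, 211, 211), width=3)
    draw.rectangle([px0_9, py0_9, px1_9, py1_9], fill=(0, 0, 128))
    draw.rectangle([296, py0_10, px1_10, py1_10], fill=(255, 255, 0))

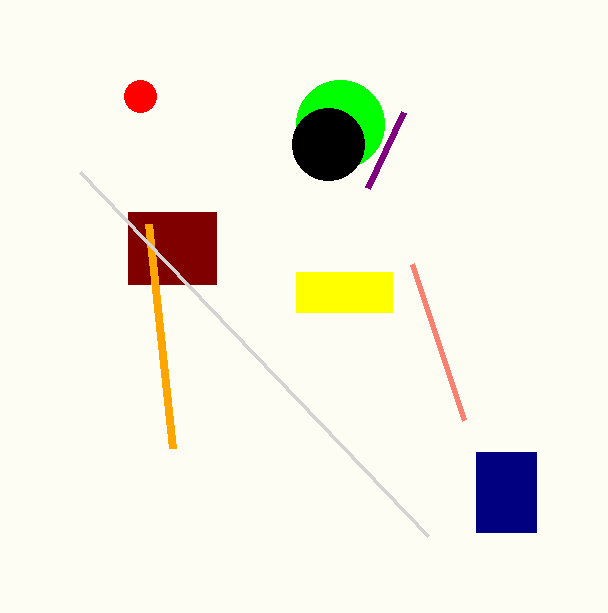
center_x_1 = 340
center_y_1 = 124
radius_1 = 44
center_x_2 = 140
center_y_2 = 96
radius_2 = 16
px0_3 = 128
py0_3 = 212
px1_3 = 216
py1_3 = 284
center_x_4 = 328
center_y_4 = 144
radius_4 = 36
px1_5 = 464
py1_5 = 420
px0_6 = 148
py0_6 = 224
px0_7 = 368
py0_7 = 188
px1_8 = 428
py1_8 = 536
px0_9 = 476
py0_9 = 452
px1_9 = 536
py1_9 = 532
py0_10 = 272
px1_10 = 392
py1_10 = 312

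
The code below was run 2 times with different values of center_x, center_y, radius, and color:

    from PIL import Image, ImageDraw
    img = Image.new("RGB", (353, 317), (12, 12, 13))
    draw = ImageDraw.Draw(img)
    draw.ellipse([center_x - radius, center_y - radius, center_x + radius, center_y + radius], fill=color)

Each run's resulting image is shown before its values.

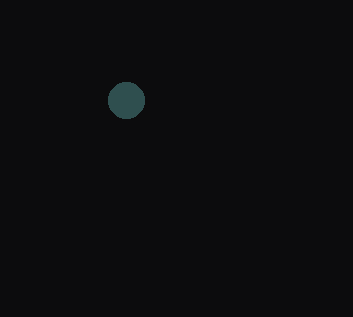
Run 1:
center_x = 126, center_y = 100, radius = 18, color = 'darkslategray'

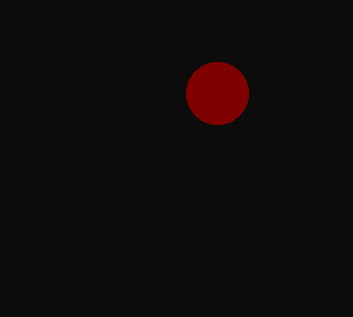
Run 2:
center_x = 217; center_y = 93; radius = 31; color = 'maroon'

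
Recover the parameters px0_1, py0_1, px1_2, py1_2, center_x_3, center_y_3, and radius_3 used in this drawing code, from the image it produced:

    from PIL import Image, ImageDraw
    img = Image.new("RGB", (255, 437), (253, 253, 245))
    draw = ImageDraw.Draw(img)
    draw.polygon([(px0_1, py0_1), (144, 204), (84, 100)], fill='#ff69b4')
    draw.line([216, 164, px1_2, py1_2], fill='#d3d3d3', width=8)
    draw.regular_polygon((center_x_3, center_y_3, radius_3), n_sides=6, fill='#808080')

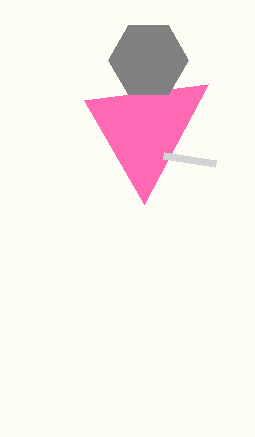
px0_1 = 208
py0_1 = 84
px1_2 = 164
py1_2 = 156
center_x_3 = 148
center_y_3 = 60
radius_3 = 40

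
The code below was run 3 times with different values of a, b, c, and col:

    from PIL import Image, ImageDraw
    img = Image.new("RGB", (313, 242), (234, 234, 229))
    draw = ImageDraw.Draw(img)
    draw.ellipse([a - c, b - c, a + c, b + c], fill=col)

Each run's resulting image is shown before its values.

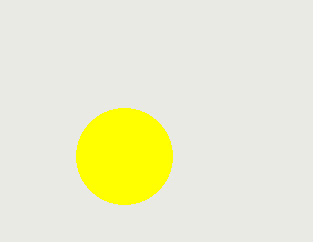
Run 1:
a = 124, b = 156, c = 48, col = 'yellow'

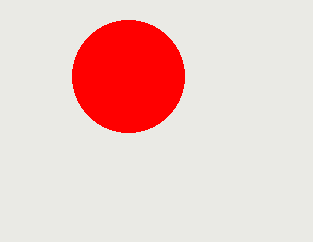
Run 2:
a = 128, b = 76, c = 56, col = 'red'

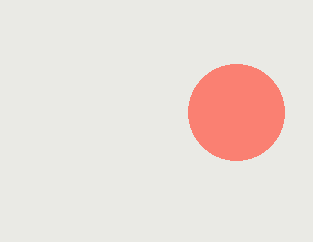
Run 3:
a = 236
b = 112
c = 48
col = 'salmon'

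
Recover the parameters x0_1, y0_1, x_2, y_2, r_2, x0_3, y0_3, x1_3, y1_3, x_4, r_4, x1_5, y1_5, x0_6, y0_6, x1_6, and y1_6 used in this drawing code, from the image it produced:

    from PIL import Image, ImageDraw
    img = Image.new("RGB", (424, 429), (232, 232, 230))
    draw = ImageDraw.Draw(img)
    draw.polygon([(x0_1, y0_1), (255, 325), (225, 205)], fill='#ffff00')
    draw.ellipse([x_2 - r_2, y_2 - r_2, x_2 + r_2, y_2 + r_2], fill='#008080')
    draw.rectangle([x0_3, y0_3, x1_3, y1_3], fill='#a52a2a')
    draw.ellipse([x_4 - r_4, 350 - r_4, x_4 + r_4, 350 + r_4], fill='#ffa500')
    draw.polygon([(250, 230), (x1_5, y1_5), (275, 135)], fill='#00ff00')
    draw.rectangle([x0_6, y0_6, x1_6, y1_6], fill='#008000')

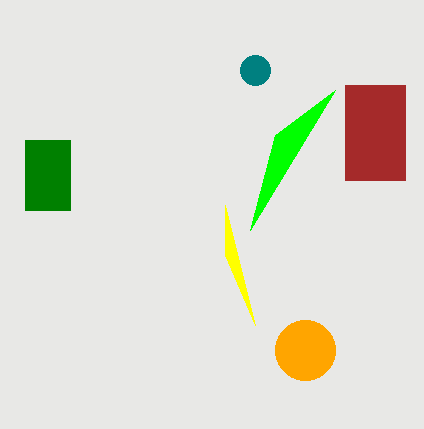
x0_1 = 225
y0_1 = 255
x_2 = 255
y_2 = 70
r_2 = 15
x0_3 = 345
y0_3 = 85
x1_3 = 405
y1_3 = 180
x_4 = 305
r_4 = 30
x1_5 = 335
y1_5 = 90
x0_6 = 25
y0_6 = 140
x1_6 = 70
y1_6 = 210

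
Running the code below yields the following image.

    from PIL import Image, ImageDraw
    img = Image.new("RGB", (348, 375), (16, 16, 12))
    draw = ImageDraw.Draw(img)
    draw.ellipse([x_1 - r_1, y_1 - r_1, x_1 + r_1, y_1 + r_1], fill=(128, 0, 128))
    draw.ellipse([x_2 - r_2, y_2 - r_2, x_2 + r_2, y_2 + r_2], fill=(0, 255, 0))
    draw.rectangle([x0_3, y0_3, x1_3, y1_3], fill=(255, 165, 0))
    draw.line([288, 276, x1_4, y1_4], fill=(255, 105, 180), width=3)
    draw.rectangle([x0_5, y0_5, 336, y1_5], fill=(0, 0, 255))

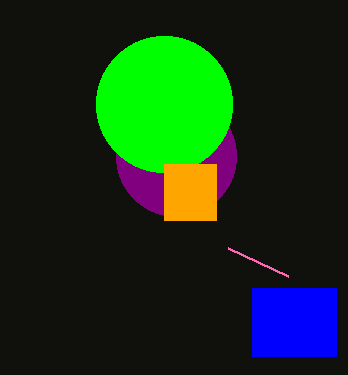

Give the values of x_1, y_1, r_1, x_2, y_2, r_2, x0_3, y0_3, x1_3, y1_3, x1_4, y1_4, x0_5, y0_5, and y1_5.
x_1 = 176, y_1 = 156, r_1 = 60, x_2 = 164, y_2 = 104, r_2 = 68, x0_3 = 164, y0_3 = 164, x1_3 = 216, y1_3 = 220, x1_4 = 228, y1_4 = 248, x0_5 = 252, y0_5 = 288, y1_5 = 356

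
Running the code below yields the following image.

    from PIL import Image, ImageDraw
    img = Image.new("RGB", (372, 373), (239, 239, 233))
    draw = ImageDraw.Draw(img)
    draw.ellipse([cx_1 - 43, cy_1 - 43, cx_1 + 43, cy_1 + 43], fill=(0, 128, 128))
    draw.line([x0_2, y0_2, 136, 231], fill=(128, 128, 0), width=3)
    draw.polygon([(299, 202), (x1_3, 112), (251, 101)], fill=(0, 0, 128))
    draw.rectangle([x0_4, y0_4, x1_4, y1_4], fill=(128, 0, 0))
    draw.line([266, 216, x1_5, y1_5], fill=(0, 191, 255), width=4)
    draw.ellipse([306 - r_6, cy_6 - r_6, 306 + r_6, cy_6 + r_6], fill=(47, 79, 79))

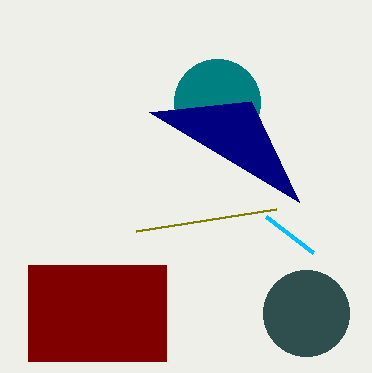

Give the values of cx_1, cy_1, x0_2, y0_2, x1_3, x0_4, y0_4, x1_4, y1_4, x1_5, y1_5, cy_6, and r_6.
cx_1 = 217, cy_1 = 102, x0_2 = 276, y0_2 = 209, x1_3 = 149, x0_4 = 28, y0_4 = 265, x1_4 = 166, y1_4 = 361, x1_5 = 313, y1_5 = 252, cy_6 = 313, r_6 = 43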